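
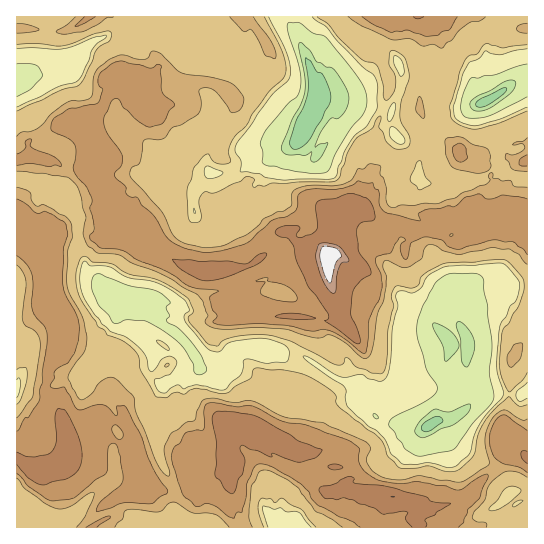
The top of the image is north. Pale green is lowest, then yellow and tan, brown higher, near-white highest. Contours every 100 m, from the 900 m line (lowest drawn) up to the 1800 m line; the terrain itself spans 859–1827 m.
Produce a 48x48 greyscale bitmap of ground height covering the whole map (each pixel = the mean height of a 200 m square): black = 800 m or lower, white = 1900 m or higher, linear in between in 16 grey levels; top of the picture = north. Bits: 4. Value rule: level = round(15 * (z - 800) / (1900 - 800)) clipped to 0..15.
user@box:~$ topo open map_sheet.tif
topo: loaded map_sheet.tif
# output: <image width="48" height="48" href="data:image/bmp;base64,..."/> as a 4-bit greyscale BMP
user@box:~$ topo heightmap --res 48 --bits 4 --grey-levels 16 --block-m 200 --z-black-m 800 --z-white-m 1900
<image width="48" height="48" href="data:image/bmp;base64,Qk32BAAAAAAAAHYAAAAoAAAAMAAAADAAAAABAAQAAAAAAIAEAAATCwAAEwsAABAAAAAAAAAAAAAAABEREQAiIiIAMzMzAERERABVVVUAZmZmAHd3dwCIiIgAmZmZAKqqqgC7u7sAzMzMAN3d3QDu7u4A////AHd3eJqYh3d3d3iZdlVWeJmqqqu6qpiHd3d4h4mpiIiIiJmpdVZnmaqqu7y7qph3d3eJmYmqqqmJqqqpdnd5qqu8zMy7qql2d4mqqpmaqqqZqqq5d3eKvMzMy7qqqqqHd5vLuqqZqqmaqqu6h4iaqruqmJmYiJqYeLzMy6qpqqiaqqzKmZqqq6qYd3d3Z3iZmcu8zKqqqpiaqqzLqru7qqqYdlVVVWeaq6qrzKqqqpiaqqzLu8zLuqqYdUMzRVeaqqqqzKqqqoeJqqzMzMuqqpmHZTMzM1eaqqqqy6qqqXeImbzMzLqpmId1UzMSM0aaqZqquqqqqHd3ibzLupiIh3ZVVDMiIjR5mHmqqZqqmHd3eamZmHd3d2VVVVQzMzNHd2iqqYmZmHZ3d3d3d3d3d2VVVVVUMzNGZWiqmHiZh3VVZlVnd3d3dlVVVVVUMzNGdmeamHeId2ZlVFVWd3d2ZmZnZVVDMzNHh3eaqXd3d1ZlRFVWZmZmZ3d3dVVDMzNHiHeaqYd3dlVVNWVVVVVmd3iYdVUzIyNHiHeaqpd3ZVVURndlVWd4iIqodVUzIyNHiIiaqodlVVREZ4iIiIiZmbypdVQzMzNGeImqqoZURENFeJqqqqu6q8updlQzMzNVd4mqqXVDMzNVeJqqqqqqrMuphlUzMzNVZ4mqqGQzMzNWeaqqqpmqvMuqhlVDMzNVV4mql1MzREVomqqqqZmrzcuql2ZTMzNVVomql1RFZneau7uqqqqszsy6l3dlQzRVV5qql1ZneJmrzMy7qqq83szKiIh3ZmVVaKqql3iImqqqqqqqu6q83ty6mamHiId3iaqqmImqqqqpiIiaqqrM3cyqqqmJmpmZmqqqqJqqqqqXd3eImru7zMyqqqqqqqqqqqqqmIqqqqmHd3d3iaqqvMy6qqqqqqqqqqqZh4qqqql3Z3d3eJmqvMzLqZmqqqqqqqmHd5qqqph3Z3d3d3iau8zKmIiImaqqqpiHeJqqqYd3Z3d3d3iaqqqql3d3eJmZmYiIiaqqmHd3dmZndmZnd4mZh3Z3d3iIiJmZmaqqmHd3dlZmVVRERXiZiHd3iJmIiaqqmaqqmHd3dndlVDMzNGeIh3d3ipmImpqZmaqqmYd3d3dlUzIiM1d3d3d3mpiIiJmZmqqpmYiHd3dlUzIRM0Z3dWd3iYd3iIiaqqqZmamId3d2VDMRIzRnZnd3d2Z3d3eJqqqZqqqZiIiHZUMREjNGZniHdURWZ2d4mZqpqqqqmIiYdVQxEiM1ZniHdTIjRUVneImqqqqpmImYdlVBESM1dnh3dTISNDRVZnmqqqqZmZmId2VBEiNFd3d3dkMyIzNFVWmqqqqZiIh3d3ZBEjNWd2d3d1VEM0RVVWeamZmHd3d3d4ZBMzVndmd3d2VVVFVVVVd4iIiHd3d3iYYyM0Z3dnd4h3ZmVXd3dmZ3d3d3d3d3iXUzNGd3eIiZh3d3d4iIiId3d3d3d3eImGQ0VneImZqqmHd3iIiHiZmId3d3d3eJh1VFZ4iaqqqqqYiIeA=="/>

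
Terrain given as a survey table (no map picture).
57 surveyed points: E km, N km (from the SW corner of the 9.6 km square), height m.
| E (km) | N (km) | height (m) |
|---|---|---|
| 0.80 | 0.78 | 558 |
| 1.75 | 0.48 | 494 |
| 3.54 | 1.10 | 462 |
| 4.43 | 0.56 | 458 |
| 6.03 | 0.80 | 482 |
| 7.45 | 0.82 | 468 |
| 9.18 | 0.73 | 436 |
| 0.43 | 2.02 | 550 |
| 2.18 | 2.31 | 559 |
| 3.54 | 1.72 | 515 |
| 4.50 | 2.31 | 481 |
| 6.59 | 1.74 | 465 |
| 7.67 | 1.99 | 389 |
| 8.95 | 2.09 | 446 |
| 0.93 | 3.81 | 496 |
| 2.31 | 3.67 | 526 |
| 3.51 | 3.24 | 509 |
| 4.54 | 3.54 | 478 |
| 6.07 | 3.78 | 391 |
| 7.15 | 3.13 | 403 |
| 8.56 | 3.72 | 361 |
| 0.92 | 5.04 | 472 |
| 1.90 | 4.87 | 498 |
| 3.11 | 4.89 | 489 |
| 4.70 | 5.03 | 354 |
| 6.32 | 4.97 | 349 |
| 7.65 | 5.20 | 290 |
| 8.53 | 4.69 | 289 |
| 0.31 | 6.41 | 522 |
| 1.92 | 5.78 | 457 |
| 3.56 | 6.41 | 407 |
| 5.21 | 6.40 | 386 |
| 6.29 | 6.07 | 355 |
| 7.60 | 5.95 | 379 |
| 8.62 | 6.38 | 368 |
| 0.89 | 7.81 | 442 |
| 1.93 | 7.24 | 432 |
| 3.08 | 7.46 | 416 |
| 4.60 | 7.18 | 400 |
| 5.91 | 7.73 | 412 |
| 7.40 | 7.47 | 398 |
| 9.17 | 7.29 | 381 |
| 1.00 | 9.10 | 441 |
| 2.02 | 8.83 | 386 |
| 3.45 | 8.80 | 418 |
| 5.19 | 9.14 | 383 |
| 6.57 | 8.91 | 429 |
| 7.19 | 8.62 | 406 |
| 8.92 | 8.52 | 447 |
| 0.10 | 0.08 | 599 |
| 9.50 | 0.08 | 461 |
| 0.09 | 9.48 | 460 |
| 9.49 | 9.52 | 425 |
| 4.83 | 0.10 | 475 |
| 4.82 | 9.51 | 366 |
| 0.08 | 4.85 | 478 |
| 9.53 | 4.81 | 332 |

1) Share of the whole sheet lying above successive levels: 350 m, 93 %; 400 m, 73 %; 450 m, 42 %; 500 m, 17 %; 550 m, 4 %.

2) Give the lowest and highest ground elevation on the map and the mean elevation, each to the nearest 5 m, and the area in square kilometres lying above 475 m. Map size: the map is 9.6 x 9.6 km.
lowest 275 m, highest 600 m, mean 440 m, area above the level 26.1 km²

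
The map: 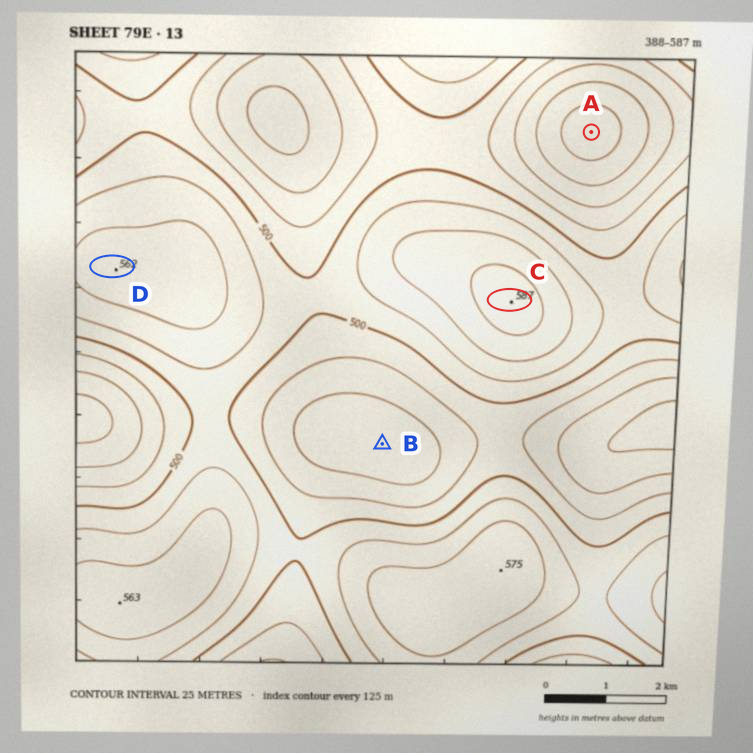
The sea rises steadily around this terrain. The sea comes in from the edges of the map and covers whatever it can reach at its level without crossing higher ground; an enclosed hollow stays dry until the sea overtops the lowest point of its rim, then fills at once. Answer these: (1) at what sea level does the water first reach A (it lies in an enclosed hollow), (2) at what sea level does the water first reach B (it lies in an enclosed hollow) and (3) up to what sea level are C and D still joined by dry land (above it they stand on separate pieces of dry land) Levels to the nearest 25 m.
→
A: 450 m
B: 475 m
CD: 500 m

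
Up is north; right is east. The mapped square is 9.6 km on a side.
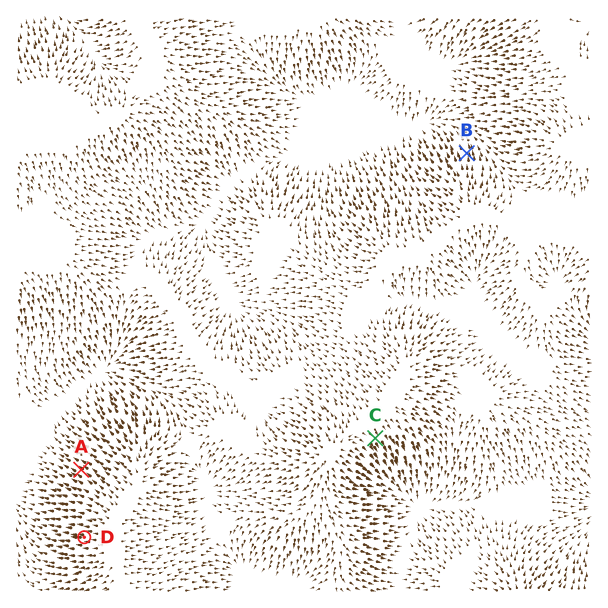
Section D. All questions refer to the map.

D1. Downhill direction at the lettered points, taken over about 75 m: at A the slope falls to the NW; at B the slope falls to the N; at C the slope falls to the SE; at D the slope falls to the W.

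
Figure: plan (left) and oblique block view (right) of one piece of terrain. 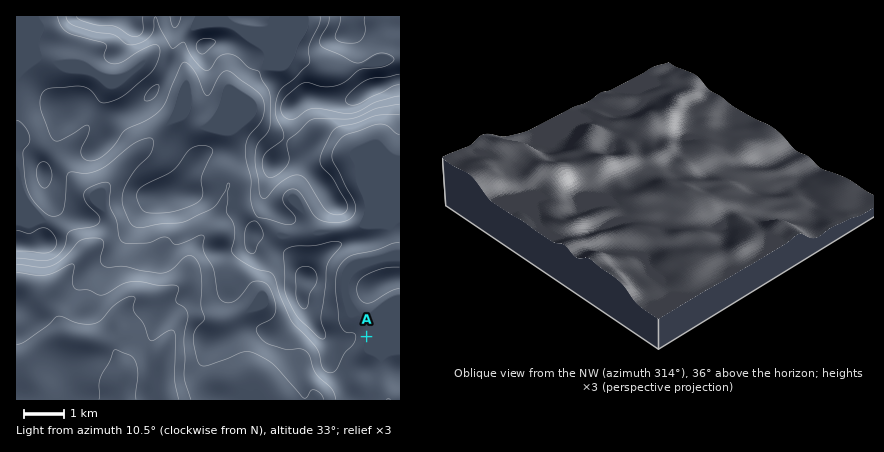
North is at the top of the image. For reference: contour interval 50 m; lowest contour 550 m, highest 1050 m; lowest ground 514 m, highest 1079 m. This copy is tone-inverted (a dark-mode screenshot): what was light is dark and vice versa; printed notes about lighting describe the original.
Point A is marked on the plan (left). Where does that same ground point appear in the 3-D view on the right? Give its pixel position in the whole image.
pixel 651 89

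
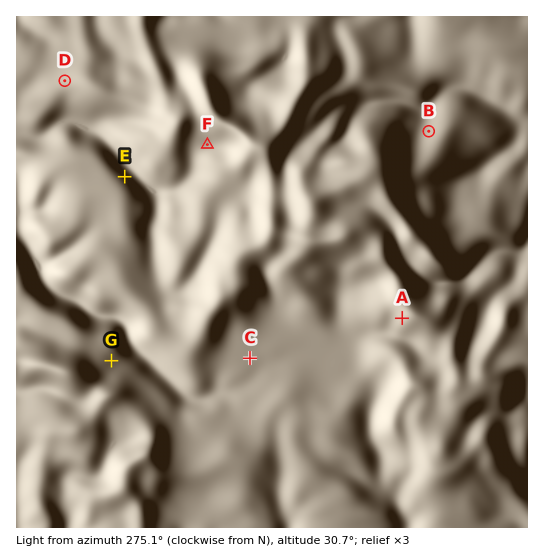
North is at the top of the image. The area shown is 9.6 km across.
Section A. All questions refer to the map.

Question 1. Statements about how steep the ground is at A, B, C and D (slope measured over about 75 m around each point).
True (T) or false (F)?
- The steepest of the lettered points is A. T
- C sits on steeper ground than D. F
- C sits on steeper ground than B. F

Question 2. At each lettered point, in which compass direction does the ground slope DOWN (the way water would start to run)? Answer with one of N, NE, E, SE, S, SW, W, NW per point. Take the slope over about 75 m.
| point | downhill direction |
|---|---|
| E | NE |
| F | SW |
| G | NE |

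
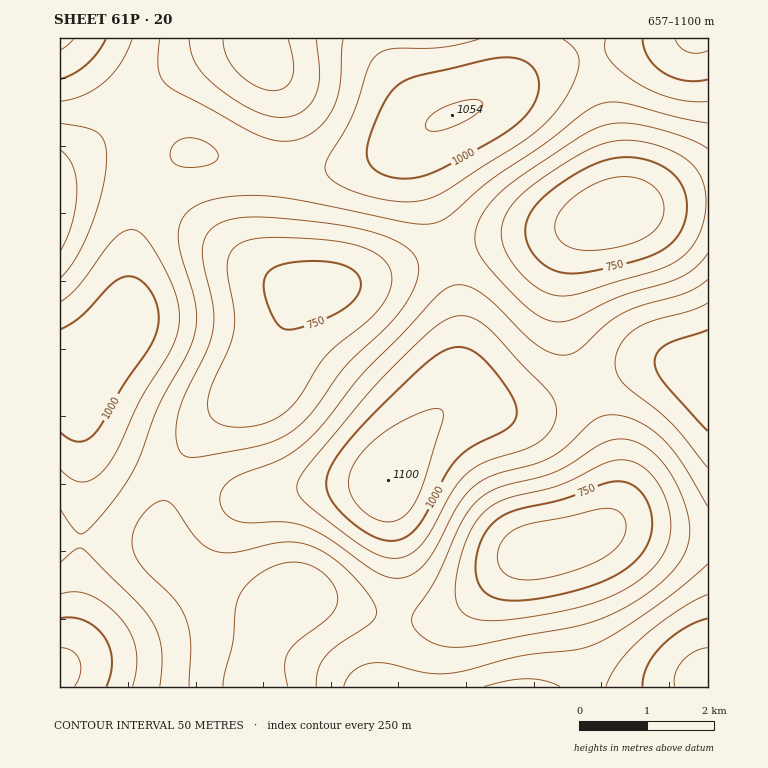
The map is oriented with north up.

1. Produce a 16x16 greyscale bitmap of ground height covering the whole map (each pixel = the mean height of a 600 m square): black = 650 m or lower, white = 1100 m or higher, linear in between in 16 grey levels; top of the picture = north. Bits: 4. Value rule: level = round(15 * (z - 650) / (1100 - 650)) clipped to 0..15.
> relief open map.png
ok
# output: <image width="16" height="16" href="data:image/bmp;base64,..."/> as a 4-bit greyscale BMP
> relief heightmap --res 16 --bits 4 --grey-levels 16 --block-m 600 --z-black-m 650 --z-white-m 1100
<image width="16" height="16" href="data:image/bmp;base64,Qk32AAAAAAAAAHYAAAAoAAAAEAAAABAAAAABAAQAAAAAAIAAAAATCwAAEwsAABAAAAAAAAAAAAAAABEREQAiIiIAMzMzAERERABVVVUAZmZmAHd3dwCIiIgAmZmZAKqqqgC7u7sAzMzMAN3d3QDu7u4A////ANuGVXiIiZrNyoZUV3ZWZ5yodlRXhjI0aYdndnq3MRFHmHiZvepkMje5d4m+7Kh1acuGVozdy5ib3JZEac3Lmbzdt0RGm7mJvLy4QzR5lmeJm6dENGd0M0Z6mGZ4iGQRFHmpmau7ljIkiaqYm93KdVepmGZ6zdypmsqGVXq7u6q9"/>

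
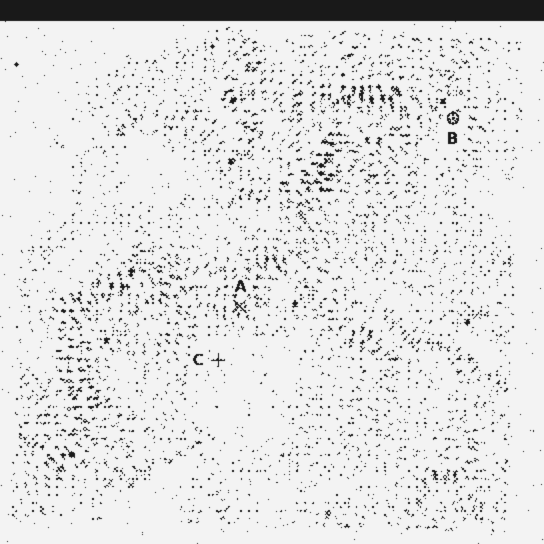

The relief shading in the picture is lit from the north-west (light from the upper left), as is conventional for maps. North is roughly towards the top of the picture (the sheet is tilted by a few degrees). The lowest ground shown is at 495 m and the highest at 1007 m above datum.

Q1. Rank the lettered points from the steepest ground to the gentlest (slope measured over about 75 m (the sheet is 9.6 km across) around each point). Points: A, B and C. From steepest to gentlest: A B C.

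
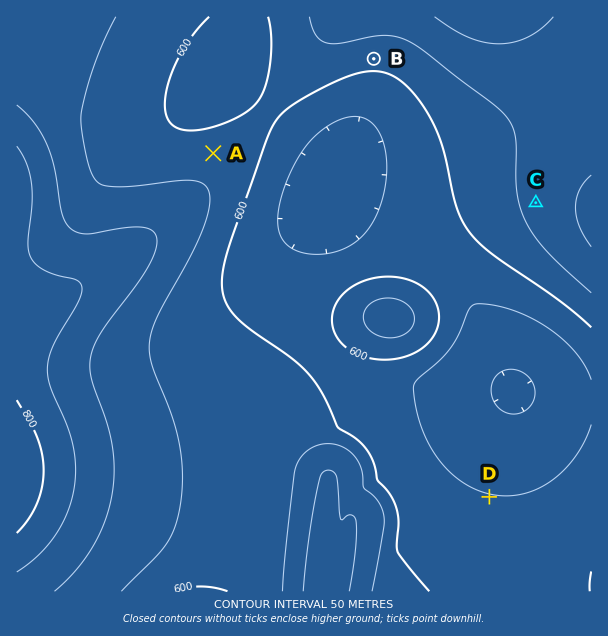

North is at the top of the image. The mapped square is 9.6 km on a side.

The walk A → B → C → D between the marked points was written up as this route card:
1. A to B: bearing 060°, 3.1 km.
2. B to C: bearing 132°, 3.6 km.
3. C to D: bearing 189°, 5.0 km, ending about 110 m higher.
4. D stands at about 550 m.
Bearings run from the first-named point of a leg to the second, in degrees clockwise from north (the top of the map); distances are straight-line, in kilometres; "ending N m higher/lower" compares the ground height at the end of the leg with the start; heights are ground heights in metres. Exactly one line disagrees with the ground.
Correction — Line 3: it should read "ending about 110 m lower".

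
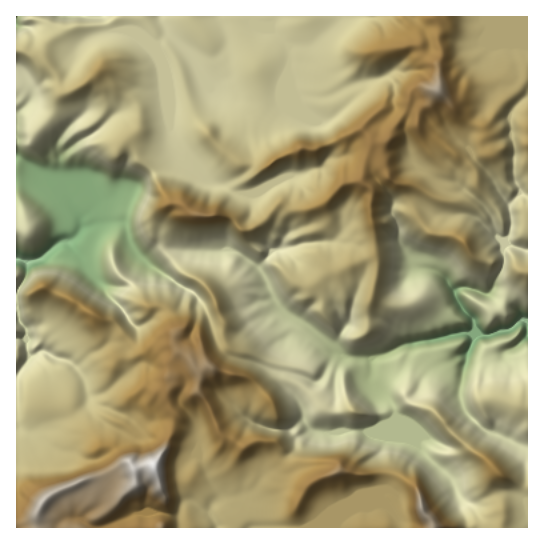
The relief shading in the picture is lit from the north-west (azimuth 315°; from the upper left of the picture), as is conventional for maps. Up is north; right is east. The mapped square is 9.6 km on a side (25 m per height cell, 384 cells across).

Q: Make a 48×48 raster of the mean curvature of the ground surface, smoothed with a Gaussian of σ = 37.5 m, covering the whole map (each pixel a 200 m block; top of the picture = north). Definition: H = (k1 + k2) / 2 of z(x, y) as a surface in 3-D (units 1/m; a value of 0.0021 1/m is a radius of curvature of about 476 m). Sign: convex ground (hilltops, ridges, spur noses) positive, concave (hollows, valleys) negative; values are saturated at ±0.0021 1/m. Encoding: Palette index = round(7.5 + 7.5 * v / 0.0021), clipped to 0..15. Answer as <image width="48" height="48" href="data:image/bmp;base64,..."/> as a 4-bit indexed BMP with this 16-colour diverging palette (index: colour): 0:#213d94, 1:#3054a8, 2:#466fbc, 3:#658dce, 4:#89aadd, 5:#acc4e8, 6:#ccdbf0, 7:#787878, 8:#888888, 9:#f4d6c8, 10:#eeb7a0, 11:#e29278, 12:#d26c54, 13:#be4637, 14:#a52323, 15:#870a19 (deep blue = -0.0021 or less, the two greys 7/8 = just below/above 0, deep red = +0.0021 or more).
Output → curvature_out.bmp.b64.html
<image width="48" height="48" href="data:image/bmp;base64,Qk32BAAAAAAAAHYAAAAoAAAAMAAAADAAAAABAAQAAAAAAIAEAAATCwAAEwsAABAAAAAAAAAAlD0hAKhUMAC8b0YAzo1lAN2qiQDoxKwA8NvMAHh4eACIiIgAyNb0AKC37gB4kuIAVGzSADdGvgAjI6UAGQqHAHmGZldEeo+VmWiId3Zmd3iIl0Wuy4l6d1umdni4MyJVhmh4h3m2d3d3d0v6Qnabhkj3Z4d8ZkvjWGd3d2fmZmd3dy7WUjZ6dniu2Gd3zE90iHd3eHarVmVWdk+FU5p0R3l3nvp2al9Gp3h3d3Z92peoeL9lRHm9x1VEImnIqr4ll3iHd3hlav2szItSRlfehHd3dlMa+N80doaWVofMzeiUioQ3qH74VXd3doyFVD3UdomOiLhlVItoRUR3KPuFVHd4iHiHVTbWVYy37eVUQiczVndBv5UjSGd3eJhnlnanVMl1EEJjRSMkd3U6+GBXiXiHd4eXVnWqROZjivo3up/8hjSftAqXmGmIiVZol4ejaMRZiuc4qI+DdM7rUm6ZqWmHiVZouYmUzTVnf4Nbppg1V+V5cq2qiWmHiVmVWYimaVVnyEemZ7VXd7d4c4qIaTqYl1eoRmimicz/k1dqd6Z3d3dnhWl3Z1SnVXiadUiWqcUyOKqZlmd2mnh3iDp2eMQ0mHaIepeKi1SKp2Z4ZTVEM5q7qA2VSzSph3lnlrinXyl5h2Z3ZG/ZiCABf1mv4mWodnl6oGrdXBuGZ4iFK0bclompQDEgDAt3Zp3eCUWalz2GZ3YzvUKoZnd4ryb8kAtmaf5xKtmVgspGh1Nm6ILKiqqHoj3Mdk5o76cF7aqmcPdnZjfKhqSdeJupkPo5ig/8ulECaoiADsWJg1yph5dOc0m6IgImeljthjNfxlIM/HeJcZyIiIhMlUaGG6livGFVRVWfVRG8ZniXF/pniJp6tlZlVrvw/AMHh3XKUzu1VVZhlWaKp4h7tkVDRvrB5ZyRZ4aZQ5llVVM6o0Q0VWZbkyVoe+eDM62Xdod5KOd2ZlKPloSrh2dscnn+3aglTpymiHd3K8R4mYfY2nZleVZ+snuWaIReC6p2d4iISdt9//23XImriEZ9QspVVEldHLZXd4d3U43uqHhVVtiZykRtYIZqu6W2K4V3eHd3cF+bVEVVZXh2fLSONoi4dluDsnd3d3ZlMH5kRWZqg0VXdtrljrpmZow6R4ZWZUNWWbZWd3eWzkIyRrW1uEVnhodbK0SIiFjPbod3dnmpbPimcmSnt0V4aoe6C26FZruriXd3dpqGZnv/9nWJlkanuEmdOz2VeDmpmXd3erd2dmWmevh6vCmJZWmHG1u5SNVYiodni5Z3d3ZDM5zVaz+GR2qaK1mahVpmenZ3l2d3h3d3dTesV2tIaoamOmZpd0aWaXZ3l3d3iHd3iGRa06emunV6OIVayVaIiHd4lnd3iHd3d4dVs8aMt4dopYVqi9iJd3d5d3d4iHd4iHZlg6zNlZeHeWWKZJyYl3d6d3d4iHd4h3llJDU8V2d4iCm5ZWy4iHd5Z4d4iId3d2eKg1iOdmd4iLuXdliql2eXZ4d4iIeHd3rLy3hplHd3d6iYdmZmZnh2eZd4eHd3d3iZmatrZXd3d1aJqodmd4hniYeId3iId2Z6eHhah3d3d1/seWabiJaIh3eHiHiIh3ZVV5WKlnd3dw=="/>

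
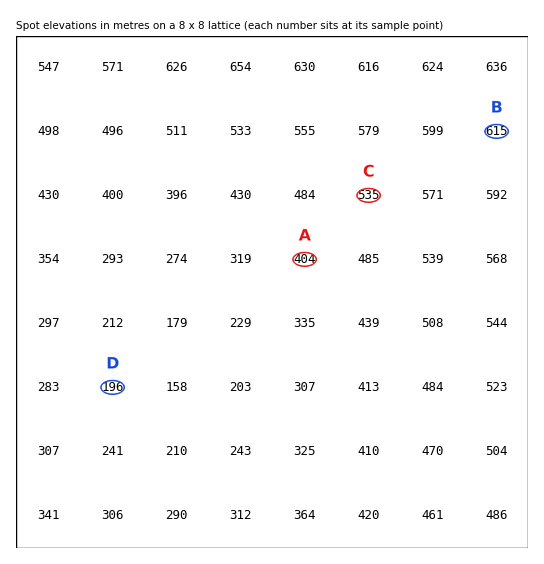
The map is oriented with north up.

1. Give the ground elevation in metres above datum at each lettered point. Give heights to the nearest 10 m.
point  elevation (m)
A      400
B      610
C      540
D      200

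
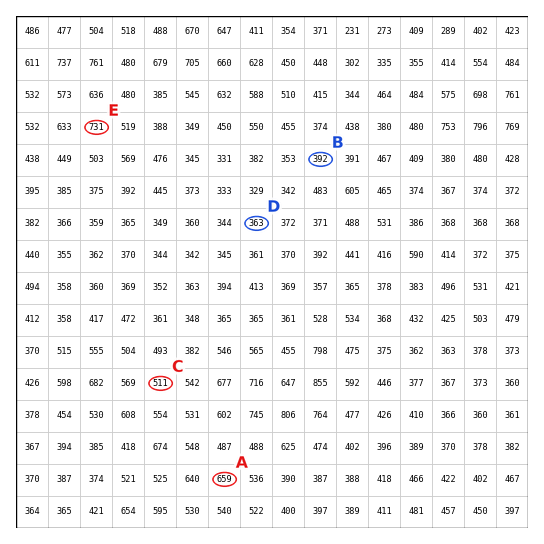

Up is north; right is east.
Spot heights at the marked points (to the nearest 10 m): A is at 660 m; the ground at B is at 390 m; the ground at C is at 510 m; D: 360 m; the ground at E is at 730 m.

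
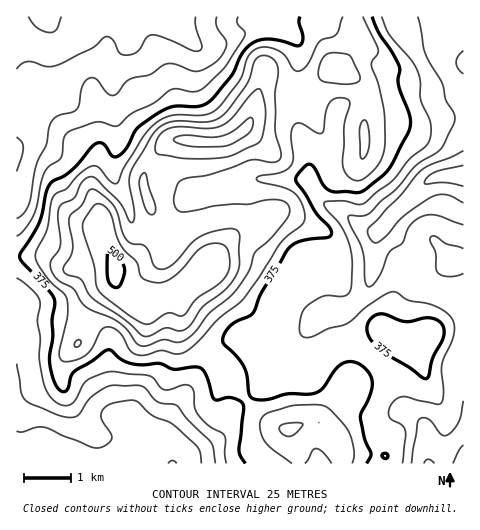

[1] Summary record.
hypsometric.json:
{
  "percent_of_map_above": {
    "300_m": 92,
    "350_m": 65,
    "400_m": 31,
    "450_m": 9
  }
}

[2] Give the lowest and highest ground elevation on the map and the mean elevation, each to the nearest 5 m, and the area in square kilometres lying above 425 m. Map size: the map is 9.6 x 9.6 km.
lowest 260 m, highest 510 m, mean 375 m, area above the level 16.3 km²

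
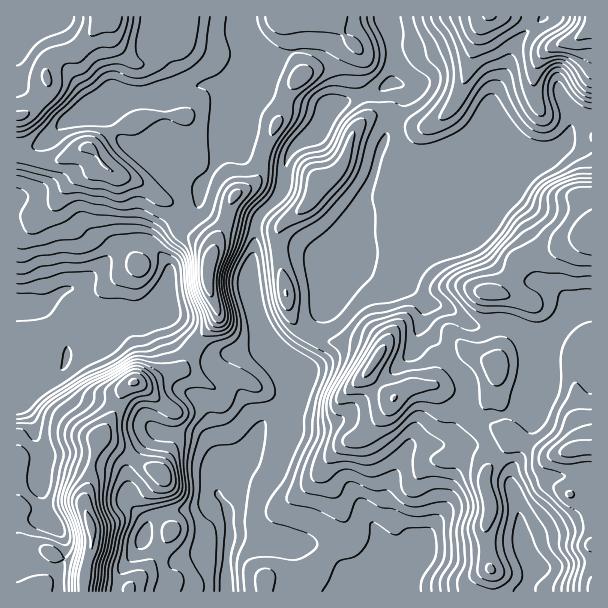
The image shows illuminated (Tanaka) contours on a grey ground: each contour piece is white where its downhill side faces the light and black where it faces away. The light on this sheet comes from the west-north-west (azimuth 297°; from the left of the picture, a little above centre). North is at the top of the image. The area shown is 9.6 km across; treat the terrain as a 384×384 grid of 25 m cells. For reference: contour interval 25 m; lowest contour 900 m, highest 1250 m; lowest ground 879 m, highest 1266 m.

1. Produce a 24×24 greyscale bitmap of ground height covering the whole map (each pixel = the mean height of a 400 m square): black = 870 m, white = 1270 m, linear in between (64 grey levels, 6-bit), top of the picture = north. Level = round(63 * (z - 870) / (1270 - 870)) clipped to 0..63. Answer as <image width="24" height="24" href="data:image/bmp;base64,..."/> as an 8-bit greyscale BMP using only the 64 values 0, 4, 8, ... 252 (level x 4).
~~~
<image width="24" height="24" href="data:image/bmp;base64,Qk12BgAAAAAAADYEAAAoAAAAGAAAABgAAAABAAgAAAAAAEACAAATCwAAEwsAAAABAAAAAAAAAAAAAAEBAQACAgIAAwMDAAQEBAAFBQUABgYGAAcHBwAICAgACQkJAAoKCgALCwsADAwMAA0NDQAODg4ADw8PABAQEAAREREAEhISABMTEwAUFBQAFRUVABYWFgAXFxcAGBgYABkZGQAaGhoAGxsbABwcHAAdHR0AHh4eAB8fHwAgICAAISEhACIiIgAjIyMAJCQkACUlJQAmJiYAJycnACgoKAApKSkAKioqACsrKwAsLCwALS0tAC4uLgAvLy8AMDAwADExMQAyMjIAMzMzADQ0NAA1NTUANjY2ADc3NwA4ODgAOTk5ADo6OgA7OzsAPDw8AD09PQA+Pj4APz8/AEBAQABBQUEAQkJCAENDQwBEREQARUVFAEZGRgBHR0cASEhIAElJSQBKSkoAS0tLAExMTABNTU0ATk5OAE9PTwBQUFAAUVFRAFJSUgBTU1MAVFRUAFVVVQBWVlYAV1dXAFhYWABZWVkAWlpaAFtbWwBcXFwAXV1dAF5eXgBfX18AYGBgAGFhYQBiYmIAY2NjAGRkZABlZWUAZmZmAGdnZwBoaGgAaWlpAGpqagBra2sAbGxsAG1tbQBubm4Ab29vAHBwcABxcXEAcnJyAHNzcwB0dHQAdXV1AHZ2dgB3d3cAeHh4AHl5eQB6enoAe3t7AHx8fAB9fX0Afn5+AH9/fwCAgIAAgYGBAIKCggCDg4MAhISEAIWFhQCGhoYAh4eHAIiIiACJiYkAioqKAIuLiwCMjIwAjY2NAI6OjgCPj48AkJCQAJGRkQCSkpIAk5OTAJSUlACVlZUAlpaWAJeXlwCYmJgAmZmZAJqamgCbm5sAnJycAJ2dnQCenp4An5+fAKCgoAChoaEAoqKiAKOjowCkpKQApaWlAKampgCnp6cAqKioAKmpqQCqqqoAq6urAKysrACtra0Arq6uAK+vrwCwsLAAsbGxALKysgCzs7MAtLS0ALW1tQC2trYAt7e3ALi4uAC5ubkAurq6ALu7uwC8vLwAvb29AL6+vgC/v78AwMDAAMHBwQDCwsIAw8PDAMTExADFxcUAxsbGAMfHxwDIyMgAycnJAMrKygDLy8sAzMzMAM3NzQDOzs4Az8/PANDQ0ADR0dEA0tLSANPT0wDU1NQA1dXVANbW1gDX19cA2NjYANnZ2QDa2toA29vbANzc3ADd3d0A3t7eAN/f3wDg4OAA4eHhAOLi4gDj4+MA5OTkAOXl5QDm5uYA5+fnAOjo6ADp6ekA6urqAOvr6wDs7OwA7e3tAO7u7gDv7+8A8PDwAPHx8QDy8vIA8/PzAPT09AD19fUA9vb2APf39wD4+PgA+fn5APr6+gD7+/sA/Pz8AP39/QD+/v4A////AJSQwKRsXEQ4GDBEODQsKCQoSHCMgHCAvIiQsLhcTEQwHCg0MDQ0MCgoOGiUgGyEuHx0qMhsRFQ0HCAsMDQ8ODAwOGiYfHSQvHBwxLRsXFAsFCA0QERIPERQTGSchISoxGRosKx0hIAwGCAoRFxYVFhoaHighKDAyGBglKyMiHQwHCAkNGB0eHBwgIiYmLDQ1FRkmLSQaGA8KCQkLFCEmIx4hIyYqKjA2CxYfJiQcHRQQDAoLEyEmLCYmJigoJisxBwkUICklGhUTEQ4KDyMrLS0rKCkqJScsCAYGDBgbGBYRDwsKDhorKyYnKCwsJicrBwYGBwkMEBYVDgoQFhkjLCMkJygoJiYqBAUGBwgHCBUjDw4ZFRUbIB8fIycoKicnBQUGCQsJCB4jDBIcFBQVFxgeKDAvLSkoDgsKCxAQCiMlDRQZFBQUFRcaISctLS4vFRQTEQ8PFiQpFhcYFBQUFRYWFhomLTE1GRoXFxcYHh8lHBcdGRUUFRYVFRUbJS00GR0fISIhIB0iJBcZIRoUFRYVFRUWHSsyICMnKiggHR0dHxsVICAXFRYVFRUVFh0jJSUqKSEdHR0cGx0SEx0aFRcXFRUVFxcaLyQgICEhHx8bGx8ZDxUbFhoeGxYXHh0aMi8jHh4fHh4bGhwdExAUFBQbIRkcJR0fMDMsJSQkIB4cGhogHRgYEhMYIyAgKCIsLDExLywnJiMdGxsdHR4fFRYbJSklLDM2KisvNTAmJyUeGx8hISAcExcgKjEtKS86A=="/>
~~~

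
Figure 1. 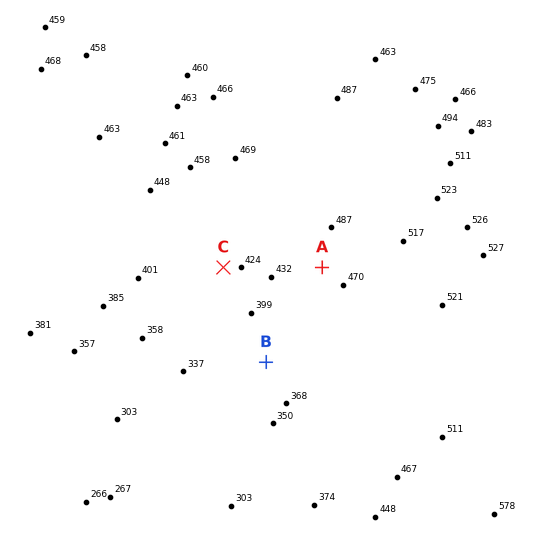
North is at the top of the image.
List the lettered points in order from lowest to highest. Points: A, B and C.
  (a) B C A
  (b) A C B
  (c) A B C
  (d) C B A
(a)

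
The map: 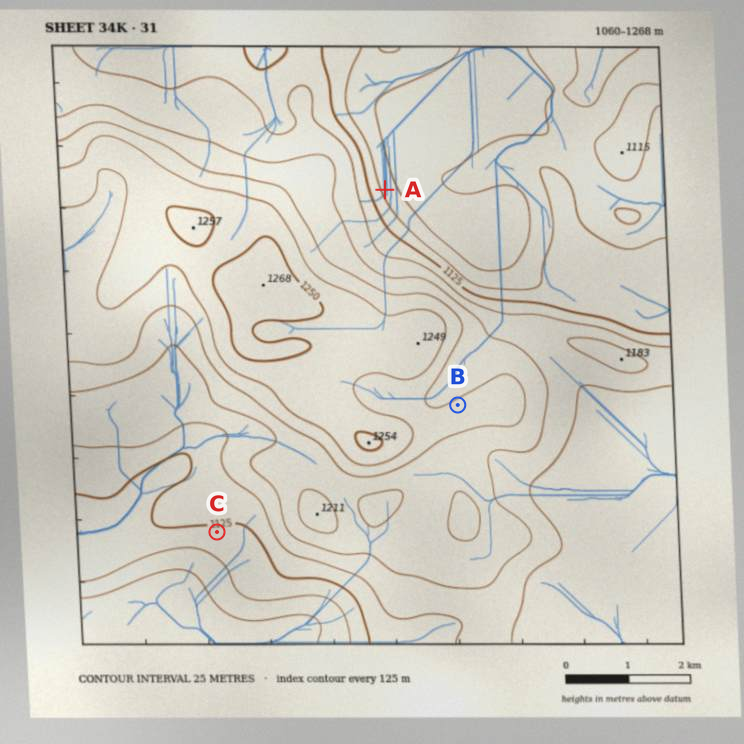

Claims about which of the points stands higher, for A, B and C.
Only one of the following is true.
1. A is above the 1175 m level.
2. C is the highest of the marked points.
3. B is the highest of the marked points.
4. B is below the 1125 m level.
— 3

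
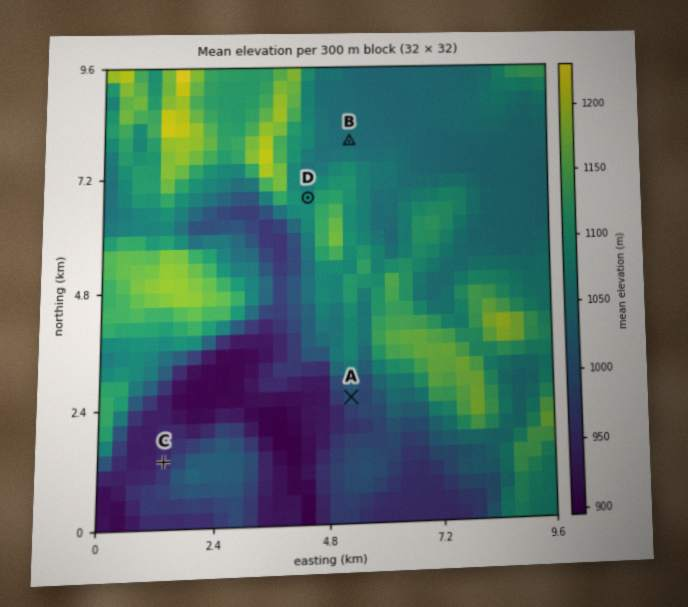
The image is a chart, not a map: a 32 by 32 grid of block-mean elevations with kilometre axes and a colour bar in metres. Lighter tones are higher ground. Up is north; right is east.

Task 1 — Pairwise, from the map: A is above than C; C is below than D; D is above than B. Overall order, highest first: D B A C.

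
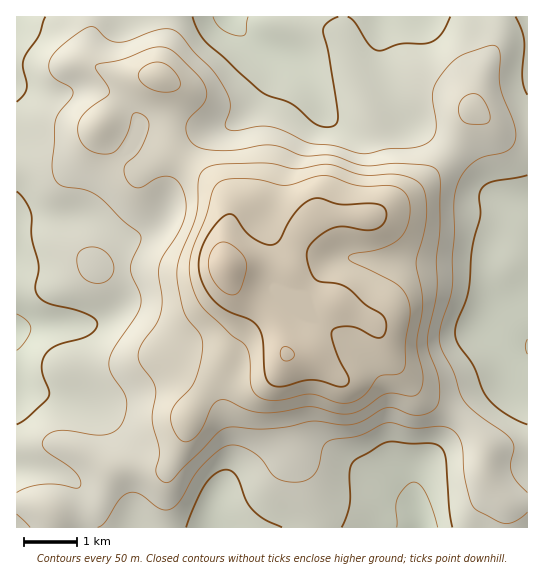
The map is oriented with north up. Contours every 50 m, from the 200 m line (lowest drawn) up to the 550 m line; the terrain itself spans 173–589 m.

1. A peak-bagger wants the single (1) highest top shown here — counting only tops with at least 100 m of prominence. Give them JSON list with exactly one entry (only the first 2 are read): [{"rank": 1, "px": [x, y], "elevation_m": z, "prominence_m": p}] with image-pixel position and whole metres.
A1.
[{"rank": 1, "px": [226, 266], "elevation_m": 589, "prominence_m": 416}]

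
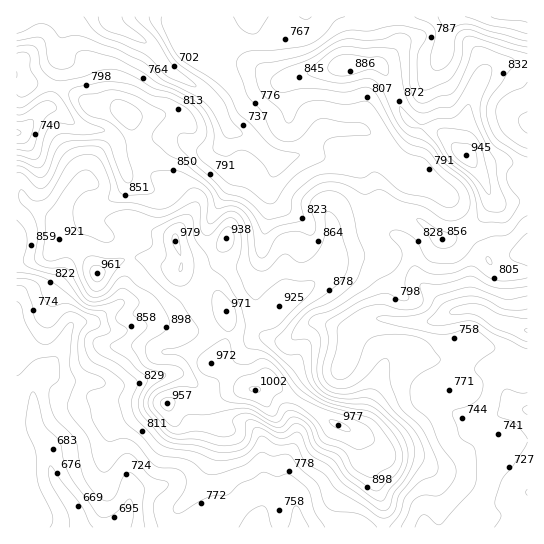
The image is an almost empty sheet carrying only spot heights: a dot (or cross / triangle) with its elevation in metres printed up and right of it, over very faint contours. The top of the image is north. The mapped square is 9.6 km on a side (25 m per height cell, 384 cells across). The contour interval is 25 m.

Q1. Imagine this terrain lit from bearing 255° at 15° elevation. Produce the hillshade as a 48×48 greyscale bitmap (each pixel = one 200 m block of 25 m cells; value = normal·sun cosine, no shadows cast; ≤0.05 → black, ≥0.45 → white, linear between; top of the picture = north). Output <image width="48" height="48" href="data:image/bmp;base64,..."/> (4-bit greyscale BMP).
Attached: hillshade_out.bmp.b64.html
<image width="48" height="48" href="data:image/bmp;base64,Qk32BAAAAAAAAHYAAAAoAAAAMAAAADAAAAABAAQAAAAAAIAEAAATCwAAEwsAABAAAAAAAAAAAAAAABEREQAiIiIAMzMzAERERABVVVUAZmZmAHd3dwCIiIgAmZmZAKqqqgC7u7sAzMzMAN3d3QDu7u4A////AIh2VqqZq8uYeJh3iYeLupirlUaId4d3d4h1WLuHnMuYeIh3iYebupm8hDaId3d3d4dlasuGi7qYiIh3iYibuqvcYjaId3dmd4dVnMqGerqqmIh3iIiry73aUzaIdmZmZnZXvLqGirqqqYh3iImszO7JZCR3ZmZnd3VZy7qGi7qaqpiHeJrMzf2odCNmVWZnd3VZu7qHm8qqq6mGeJrMzeyYdBJEVmZ3d2Vqu7uYnMy6u7l1WarO7MqHUhIjVnd3d1WLu8uZrN7amqljW7m//KhlMREkZ3d3dleru7qZvP/IiYdVnqa/64VDEBI1Znd3Zmi7u6qazv+niId57XfNpjMyACRWZ3d2Zmi7qqmaz/yHiImryWimISRDIkVniHdmZ2i6qqmazuuHeKu7lmUwAUZlRFaIiHZmiWiZqpmrvMqYmqu5hkEAAmiXVWeIh2ZnmWeKu6q7zLqrzJiIhhAgBHmpdmeHd2Z4mXeKzMu7zcqry4ZnhBJCFHmphneHd3d4iImJvdy7vLmJmYZWYyVjI2iph3d3d3d3ZqqXnduaqqmImZdVVFZ1M1iZh3ZWeHZUQ7uni7qrqqmZmalkZ2RVRFeIdmVWeGQ0VsynaszcqaqqqrlUeGRFZmZ3eHdmd2RomsyojNuqqqqqmrg0eYVFdmZ4mpdUZ3m7qcy5vvpnq7upmqU1iZdmZmZ4moVGeJvKmLu7z/pWq7u5eIVGeId3ZmZnh2V4iJu6mKvLz/lFmry4VnVWeId4d2VndleZiJu5iLy6rchWiqunRWZVaJd4h2Vndmiph5uXZ7zJmpd4iZq3RXdTSJh4mGVndmm5h3h2ZrzKh3d4iay1NYhBSKh4mGVWdnq5hmd3ZrzadneJmauUJZkxN5h4qWVWeJuodneIZrzKdniZmHmVI4lAJoiKuVVnial2aJmYZaupdniIdVeIU2dBJYm8t1V4iIZVabynVZiZh3d2ZWeZcyRCRpvMl1V4dlVWit6lVWaLmHdEaIiZcwJVZ5q6l1V3ZFZ4nP5zRkSLuYYyapiIURRnZ5qphlZ3VWiavvtTVyScyXUjiph1IkaIZomZh3eHZomt/9c0Zza9uXQlqXdkJGeHVomZmIiHeJrP/oM0VWncqGQ3qHZUVVeHeamZqYh3i7vf+lEjM7zbhmZquGZmdTV5rLl4mIiIrdzdp0EDRbzJd5q8p2Z3YyWby6h3iIiK39qpd0EUVYmpnMu7hVZ2QSi7q6h3iZib7pZ3eFElZmaK3rmpZVZUEVvKq6h3iZic7FR4iWM2eHZ6y4iGVEUxFay6u6iImZic2DR4moVGeIdniIh2VDIje9ury6iJqpibtiNom6dVZ3ZFeIh2VCJq3bmaupmZqpiKhSNYrLhlZmQ1iZh1RDbOyoiamIiZqpd3ZDNXrMl2ZlQ1iYZURFv9mIiId3eJqoZmZUNWnLhVVWZWiGVERr/qd3d3eId4qoZnd1RFnJVDRIhmd1RGi97Id3d2iYd4modnh2VEiWM0VYh2dlRpvNyneIdmiYd4mYd4dlVUVkNFZg=="/>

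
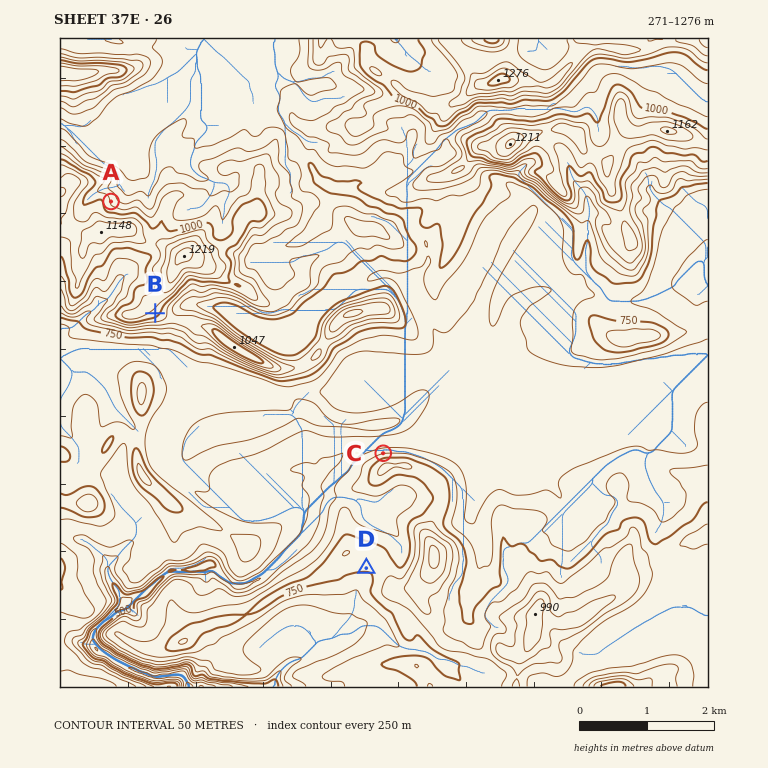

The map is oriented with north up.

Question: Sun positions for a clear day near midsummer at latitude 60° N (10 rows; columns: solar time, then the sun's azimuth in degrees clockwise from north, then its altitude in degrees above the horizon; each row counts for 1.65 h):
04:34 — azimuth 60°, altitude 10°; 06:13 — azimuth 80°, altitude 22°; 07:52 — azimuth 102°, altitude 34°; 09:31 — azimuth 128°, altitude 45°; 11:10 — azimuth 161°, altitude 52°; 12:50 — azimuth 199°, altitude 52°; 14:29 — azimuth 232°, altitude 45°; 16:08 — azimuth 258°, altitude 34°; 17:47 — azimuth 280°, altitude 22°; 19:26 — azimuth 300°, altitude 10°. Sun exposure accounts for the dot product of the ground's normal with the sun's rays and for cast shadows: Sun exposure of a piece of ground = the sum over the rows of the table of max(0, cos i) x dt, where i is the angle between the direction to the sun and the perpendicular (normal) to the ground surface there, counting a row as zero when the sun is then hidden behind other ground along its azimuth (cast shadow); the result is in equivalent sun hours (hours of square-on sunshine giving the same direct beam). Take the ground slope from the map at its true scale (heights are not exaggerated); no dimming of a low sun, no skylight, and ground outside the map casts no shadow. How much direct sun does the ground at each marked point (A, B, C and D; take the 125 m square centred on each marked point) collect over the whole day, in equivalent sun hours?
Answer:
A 7.7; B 8.7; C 6.2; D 8.8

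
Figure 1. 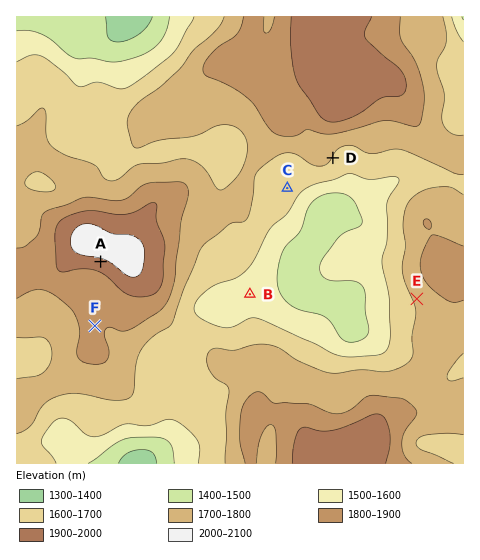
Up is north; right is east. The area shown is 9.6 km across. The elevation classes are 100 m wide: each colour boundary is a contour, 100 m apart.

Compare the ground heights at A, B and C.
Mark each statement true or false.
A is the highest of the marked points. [true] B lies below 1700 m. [true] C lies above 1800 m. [false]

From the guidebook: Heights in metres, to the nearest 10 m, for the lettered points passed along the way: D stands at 1700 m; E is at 1710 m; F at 1810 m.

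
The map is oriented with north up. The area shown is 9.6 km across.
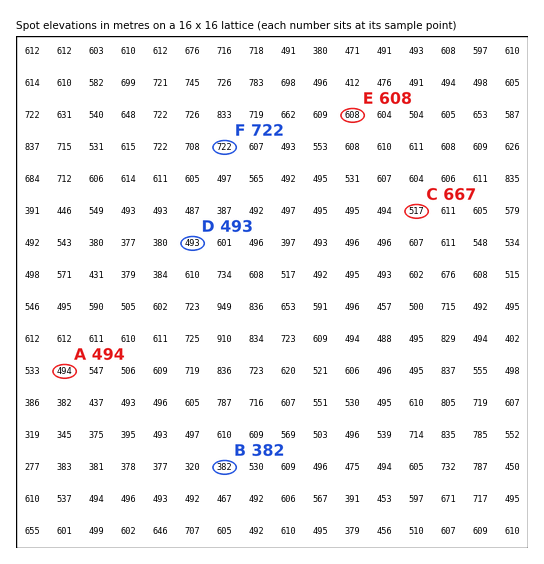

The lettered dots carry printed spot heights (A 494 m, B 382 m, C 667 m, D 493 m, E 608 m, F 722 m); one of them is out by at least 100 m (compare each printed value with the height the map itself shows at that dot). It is C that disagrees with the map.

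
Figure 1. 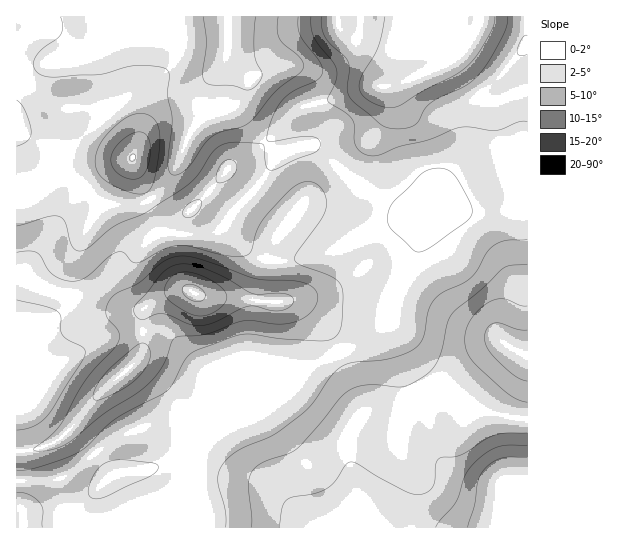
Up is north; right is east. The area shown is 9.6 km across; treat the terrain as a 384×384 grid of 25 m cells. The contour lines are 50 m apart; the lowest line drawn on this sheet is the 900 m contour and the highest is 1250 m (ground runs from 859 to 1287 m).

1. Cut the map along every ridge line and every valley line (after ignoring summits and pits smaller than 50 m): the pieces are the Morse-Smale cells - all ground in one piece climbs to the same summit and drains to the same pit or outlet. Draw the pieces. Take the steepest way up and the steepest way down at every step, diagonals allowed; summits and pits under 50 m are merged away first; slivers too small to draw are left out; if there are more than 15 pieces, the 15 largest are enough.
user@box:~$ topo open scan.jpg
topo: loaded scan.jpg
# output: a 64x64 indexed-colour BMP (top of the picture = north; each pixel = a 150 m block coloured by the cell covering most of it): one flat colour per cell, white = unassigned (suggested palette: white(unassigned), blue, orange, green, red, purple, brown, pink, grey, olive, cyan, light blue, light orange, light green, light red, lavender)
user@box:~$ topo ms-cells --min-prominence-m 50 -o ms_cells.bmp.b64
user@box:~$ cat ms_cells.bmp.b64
<image width="64" height="64" href="data:image/bmp;base64,Qk12CAAAAAAAAHYAAAAoAAAAQAAAAEAAAAABAAQAAAAAAAAIAAATCwAAEwsAABAAAAAAAAAA////ALR3HwAOf/8ALKAsACgn1gC9Z5QAS1aMAMJ34wB/f38AIr28AM++FwDox64AeLv/AIrfmACWmP8A1bDFACIiIiIiIiIiIiIiIiIiIiIiIiIiIiIiIiIiIiIiIiIiIiIiIiIiIiIiIiIiIiIiIiIiIiIiIiIiIiIiIiIiIiIiIiIiIiIiIiIiIiIiIiIiIiIiIiIiIiIiIiIiIiIiIiIiIiIiIiIiIiIiIiIiIiIiIiIiIiIiIiIiIiIiIiIiIiIiIiIiIiIiIiIiIiIiIiIiIiIiIiIiIiIiIiIiIiIiIiIiIiIiIiIiIiIiIiIiIiIiIiIiIiIiIiIiIiIiIhERESIiIiIiIiIiIiIiIiIiIiIiIiIiIiIiIiIiIiIiERERESIiIiIiIiIiIiIiIiIiIiIiIiIiIiIiIiIiIiIREREREiIiIiIiIiIiIiIiIiIiIiIiIiIiIiIiIiIiIhERERERIiIiIiIiIiIiIiIiIiIiIiIiIiIiIiIiIiIiERERERESIiIiIiIiIiIiIiIiIiIiIiIiIiIiIiIiIiIRERERERESIiIiIiIiIiIiIiIiIiIiIiIiIiIiIiIiIhERERERERERIiIiIiIiIiIiIiIiIiIiIiIiIiIiIiIiERERERERERERERERIiIiIiIiIiIiIiIiIiIiIiIiIiIRERERERERERERERERIiIiIiIiIiIiIiIiIiIiIiRERBERERERERERERERERESIiIiIiIiIiIiIiIiIiJEREREERERERERERERERERERIiIiIiIiIiIiIiIiIiJEREREQREREREREREREREREREiIiIiIiIiIiIiIiIiRERERERBERERERERERERERERERIiIiIiIiIiIiIiIiREREREREERERERERERERERERERERERESIiIiIiIiIiREREREREQRERERERERERERERERERERERERIiIiIiIiRERERERERBERERERERERERERERERERERERERIiIiIiJEREREREREERERERERERERERERERERERERERERIiIiJEREREREREQRERERERERERERERERERERERERERESIiIkRERERERERBERERERERERERERERERERERERERERESIkREREREREREEREREREREREREREREREREREREREREREkREREREREREQRERERERERERERERERERERERERERERESRERERERERERBERERERERERERERERERERERERERERERFEREREREREREEREREREREREREREREREREREREREREREUREREREREREQRERERERERERERERERERERERERERERERFERERERERERBEREREREREREREREREREREREREREREREUREREREREREERERERERERERERERERERERERERERERERFEREREREREQREREREREREREREREREREREREREREREREURERERERERBERERERERERERERERERERERERERERERERFEREREREREEREREREREREREREREREREREREREREREREUREREREREQRERERERERERERERERERERERERERERERERRERERERERBERERERERERERERERERERERERERERERERFEREREREREERERERERERERd3d3dxEREREREREREREREUREREREREQRERERERERERd3d3d3ERERERERERERERERRERERERERBERERERERERd3d3d3dxERERERERERERERFERERDNEREERERERERFVV3d3d3d3cRERERERERERETMzMzMzMzMzNmEREREVVVVVd3d3d3d3EREREREREREzMzMzMzMzMzM2ZhERFVVVVVVXd3d3d3dxEREREREREzMzMzMzMzMzMzZmYRFVVVVVVVV3d3d3d3cRERERERMzMzMzMzMzMzMzNmZmFVVVVVVVVVd3d3d3dxERERERMzMzMzMzMzMzMzM2ZmYVVVVVVVVVV3d3d3d3cRERERMzMzMzMzMzMzMzMzZmZlVVVVVVVVVVd3d3d3d3ERERMzMzMzMzMzMzMzMzNmZmZVVVVVVVVVV3d3d3d3MzERMzMzMzMzMzMzMzMzM2ZmZmZVVVVVVVVXd3d3d3MzMzMzMzMzMzMzMzMzMzMzZmZmZmVVVVVVVVV3d3d3MzMzMzMzMzMzMzMzMzMzMzNmZmZmZlVVVVVVVVd3d3MzMzMzMzMzMzMzMzMzMzMzM2ZmZmZmZVVVVVVVV3d3MzMzMzMzMzMzMzMzMzMzMzMzZmZmZmZlVVVVVVVVd3czMzMzMzMzMzMzMzMzMzMzMzNmZmZmZmVVVVVVVVV3dzMzMzMzMzMzMzMzMzMzMzMzM2ZmZmZmZVVVVVVVVXd3MzMzMzMzMzMzMzMzMzMzMzMzZmZmZmZlVVVVVVVVd3dzMzMzMzMzMzMzMzMzMzMzMzNmZmZmZmVVVVVVVVVXdzMzMzMzMzMzMzMzMzMzMzMzM2ZmZmZmZVVVVVVVVVd3MzMzMzMzMzMzMzMzMzMzMzMzZmZmZmZlVVVVVVVVVXMzMzMzMzMzMzMzMzMzMzMzMzNmZmZmZmVVVVVVVVVVMzMzMzMzMzMzMzMzMzMzMzMzM2ZmZmZmZVVVVVVVVVUzMzMzMzMzMzMzMzMzMzMzMzMzZmZmZmZmVVVVVVVVVTMzMzMzMzMzMzMzMzMzMzMzMzNmZmZmZmZVVVVVVVVVMzMzMzMzMzMzMzMzMzMzMzMzM2ZmZmZmZmVVVVVVVVUzMzMzMzMzMzMzMzMzMzMzMzMz"/>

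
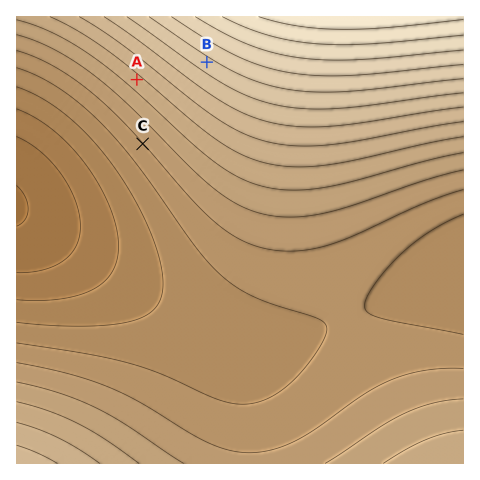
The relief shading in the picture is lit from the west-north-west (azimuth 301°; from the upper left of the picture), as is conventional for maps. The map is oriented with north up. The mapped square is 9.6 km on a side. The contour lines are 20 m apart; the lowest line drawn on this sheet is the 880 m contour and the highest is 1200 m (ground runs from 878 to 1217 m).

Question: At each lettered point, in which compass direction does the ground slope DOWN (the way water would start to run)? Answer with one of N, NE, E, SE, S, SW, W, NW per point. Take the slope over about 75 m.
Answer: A SW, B SW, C SW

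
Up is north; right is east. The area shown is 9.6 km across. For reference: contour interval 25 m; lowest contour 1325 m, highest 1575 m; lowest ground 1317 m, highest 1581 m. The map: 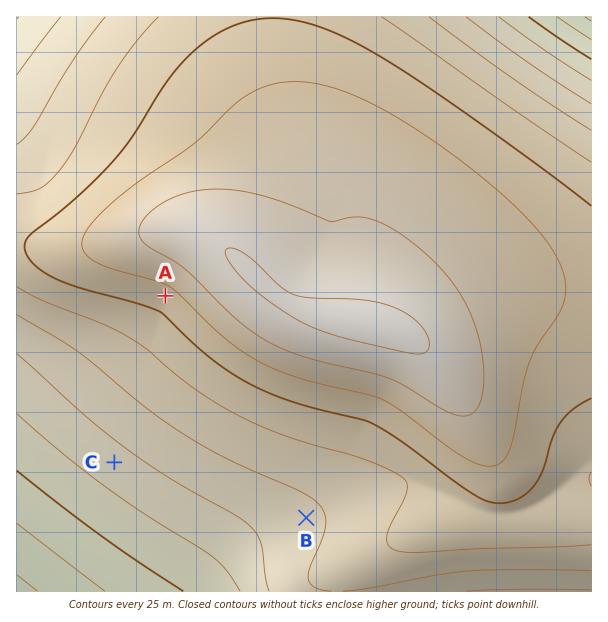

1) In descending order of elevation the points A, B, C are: A B C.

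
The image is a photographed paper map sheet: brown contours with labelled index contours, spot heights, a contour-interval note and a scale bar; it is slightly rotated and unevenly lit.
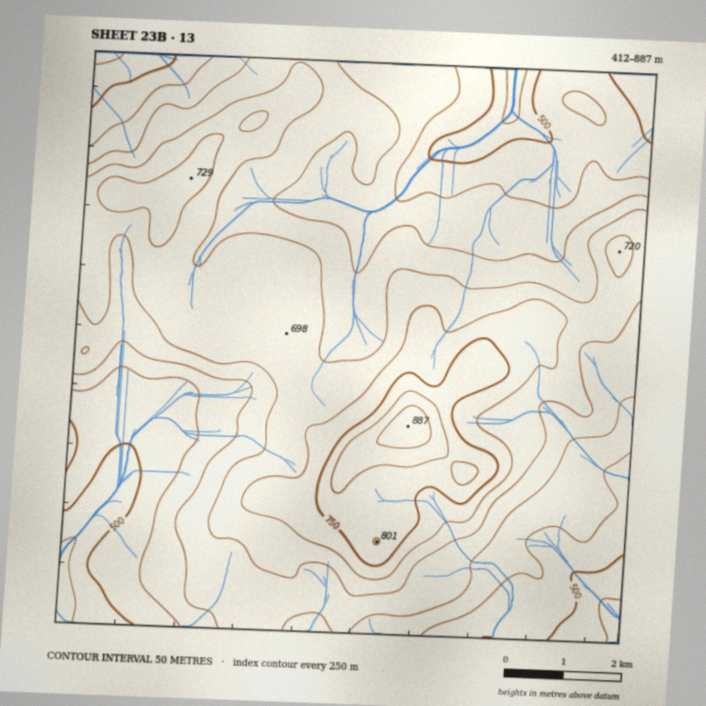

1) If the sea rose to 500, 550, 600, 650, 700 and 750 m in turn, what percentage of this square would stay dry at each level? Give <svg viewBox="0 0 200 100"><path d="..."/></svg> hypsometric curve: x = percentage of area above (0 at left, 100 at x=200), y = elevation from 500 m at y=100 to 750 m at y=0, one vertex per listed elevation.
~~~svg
<svg viewBox="0 0 200 100"><path d="M186 100l-31-20-35-20-45-20-44-20-18-20"/></svg>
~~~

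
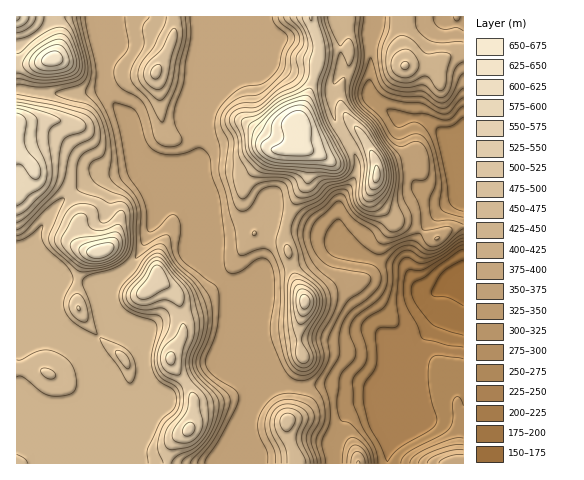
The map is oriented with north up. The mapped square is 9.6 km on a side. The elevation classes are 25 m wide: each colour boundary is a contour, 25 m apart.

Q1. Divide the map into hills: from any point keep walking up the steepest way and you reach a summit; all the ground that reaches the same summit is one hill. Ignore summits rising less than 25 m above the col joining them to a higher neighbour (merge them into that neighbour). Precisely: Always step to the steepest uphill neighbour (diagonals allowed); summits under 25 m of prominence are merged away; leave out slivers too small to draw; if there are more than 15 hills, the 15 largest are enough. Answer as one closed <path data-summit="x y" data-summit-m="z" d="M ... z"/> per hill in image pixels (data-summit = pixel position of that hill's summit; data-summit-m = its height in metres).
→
<path data-summit="298 120" data-summit-m="668" d="M371 16l-169 1-3 143 5 9 1 12 9 26 3 23-1 40 1 4 15 13 26 63-2-14 5-27 0-39 8-33 1-14 7-1 45 11 10 5 5 6 2-42 17-26 1-16-6-14-17-27-2-9 0-21 6-14 4-4 22 7 4 4 2 6z"/><path data-summit="305 301" data-summit-m="564" d="M277 222l-6 0-2 3 0 12-8 33 0 39-5 27 0 7 5 11 12 11 8 14 9 7 73-1 21 9 16-32 35-39 3-10 0-21 3-4-7 4-9-1-10-8-7-12-8-5-19-4-42-15-7-9-6-4z"/><path data-summit="155 73" data-summit-m="506" d="M201 16l-97 0 0 66 3 12 20 26 27 66 19 19 6 1 6 7 22 51 9 9 1-43-3-23-9-26-1-12-5-9z"/><path data-summit="17 123" data-summit-m="615" d="M104 90l-29 4-59-4 1 244 18 0 7-3 11 0 11 4-11-22-1-18-20-46 8-21 14-20 13-12 37-22 32-4 18 16-28-68z"/><path data-summit="377 175" data-summit-m="584" d="M346 71l-4 0-3 3-5 8-2 7 0 21 6 16 16 27 3 20-18 29-2 42 3 3 34 13 26 6 10 8-2-15 10-23 28-30 14-8 4-4 0-4-10 7-14 1-13-5-11-8-16-51 0-14 2-2-10-4-21-17-3-15-4-4z"/><path data-summit="101 251" data-summit-m="625" d="M136 170l-32 4-8 3-29 19-13 12-14 20-8 21 21 51 7-22 36 5 19-6 10-5 13-17 17-35 10-12 7-4z"/><path data-summit="189 430" data-summit-m="557" d="M217 366l-10 2-40 28-10-6-13-13-3 15 0 18-14 32 3 22 122-1-4-46 13-20 10-9 5-2-19-2z"/><path data-summit="405 66" data-summit-m="478" d="M463 16l-91 0-1 12 0 69 27 21 19 0 9 2 27 23 11-4z"/><path data-summit="460 463" data-summit-m="399" d="M454 280l-8 3-8 9 0 21-2 8-26 30-3 14 1 21-16 39-4 39 76-1 0-180z"/><path data-summit="158 276" data-summit-m="572" d="M175 205l-10 3-10 12-20 40-22 23-3 5 0 13 4 8 11 10 22 10 21-13 24-4 18-6 14 0 4 2 11 24 17 16-24-61-25-23-19-48z"/><path data-summit="171 358" data-summit-m="556" d="M224 306l-14 0-18 6-24 4-21 13-18-7 14 35 3 21 11 12 10 6 44-30 6 0 47 20 22-2-17-22-30-30-11-24z"/><path data-summit="287 420" data-summit-m="488" d="M363 385l-44 0-8 2-30-2-10 3-15 15-8 14 4 46 82 1-1-23 13-28 12-7 23-3 5-8z"/><path data-summit="48 374" data-summit-m="477" d="M53 331l-11 0-7 3-19 1 1 88 26-10 40 1 39-15-8-14-43-42-8-7z"/><path data-summit="17 463" data-summit-m="458" d="M140 394l-3 6-6 3-14-3-34 14-40-1-26 10-1 40 113 1-2-22 14-32z"/><path data-summit="53 59" data-summit-m="639" d="M102 16l-46 1-21 19-15 9-3 0-1 44 22 4 25 1 22-1 14-3 6 1z"/>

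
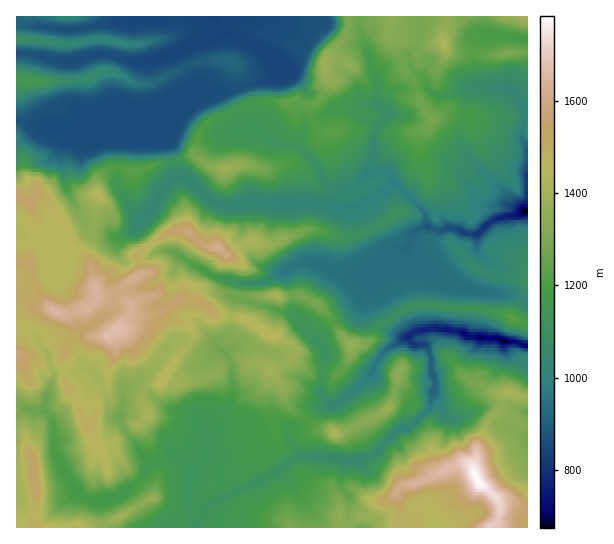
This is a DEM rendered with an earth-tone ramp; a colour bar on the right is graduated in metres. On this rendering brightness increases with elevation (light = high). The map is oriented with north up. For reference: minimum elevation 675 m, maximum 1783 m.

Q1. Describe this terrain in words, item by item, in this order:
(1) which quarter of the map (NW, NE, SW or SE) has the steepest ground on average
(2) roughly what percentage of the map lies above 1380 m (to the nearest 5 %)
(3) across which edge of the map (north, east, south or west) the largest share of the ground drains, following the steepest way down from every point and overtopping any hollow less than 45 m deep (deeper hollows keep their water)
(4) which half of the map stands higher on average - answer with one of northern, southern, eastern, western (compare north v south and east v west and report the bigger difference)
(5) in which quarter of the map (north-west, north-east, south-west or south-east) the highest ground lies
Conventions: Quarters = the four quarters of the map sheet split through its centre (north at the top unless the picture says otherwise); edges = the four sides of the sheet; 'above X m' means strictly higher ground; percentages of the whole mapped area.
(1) The steepest ground, on average, is in the south-east quarter.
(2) Ground above 1380 m makes up about 20 % of the sheet.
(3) The largest share of the runoff leaves by the eastern edge.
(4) On average the southern half of the map is the higher ground.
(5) Look to the south-east quarter for the highest ground.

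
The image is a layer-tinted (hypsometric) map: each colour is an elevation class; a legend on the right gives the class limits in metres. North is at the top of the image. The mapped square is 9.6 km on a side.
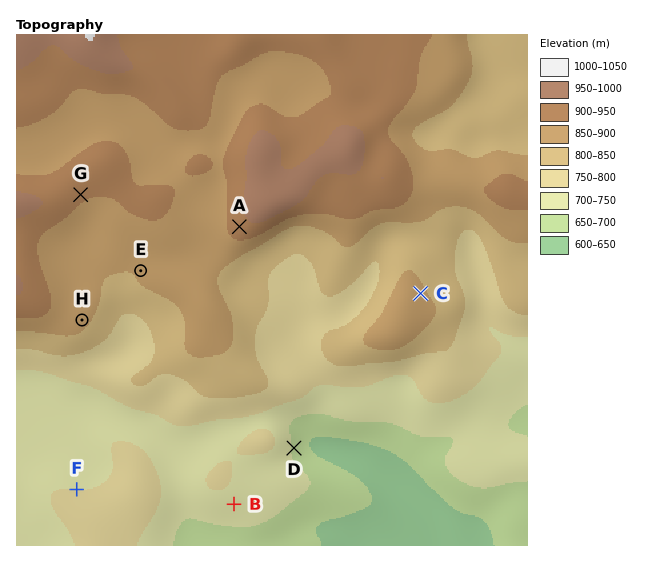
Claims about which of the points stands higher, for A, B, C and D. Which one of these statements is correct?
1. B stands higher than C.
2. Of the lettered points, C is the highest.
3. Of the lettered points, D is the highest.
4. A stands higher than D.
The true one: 4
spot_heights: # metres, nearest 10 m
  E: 850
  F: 750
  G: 910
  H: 860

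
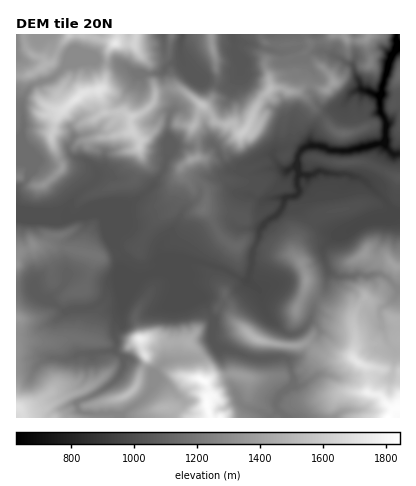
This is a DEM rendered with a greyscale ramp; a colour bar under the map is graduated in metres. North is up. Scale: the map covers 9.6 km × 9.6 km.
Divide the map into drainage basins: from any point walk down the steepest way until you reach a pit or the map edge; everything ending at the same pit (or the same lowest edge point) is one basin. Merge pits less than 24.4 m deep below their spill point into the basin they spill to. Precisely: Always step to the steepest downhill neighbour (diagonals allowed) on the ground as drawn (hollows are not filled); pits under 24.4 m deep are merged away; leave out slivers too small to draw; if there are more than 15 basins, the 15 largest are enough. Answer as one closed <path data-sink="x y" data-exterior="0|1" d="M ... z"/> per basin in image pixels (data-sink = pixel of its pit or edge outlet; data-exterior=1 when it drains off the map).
<path data-sink="398 46" data-exterior="0" d="M400 34l-30 0-6 6-16 0-4-6-10 0-12 7-12 2-1 5-5 5-18 7-2 12-14 8 0 10-9 8-13 28-6 7-10-9-8 1-8-3-14-17-22-16-14 0-10 4-7-19 0-10-11-12-4-8-22-1-26-9-16 0-11 14-7 15-8 2-12 9-16 2 0 342 384 0z"/><path data-sink="232 34" data-exterior="1" d="M260 34l-49 0 5 26 1 22-6 18-8 6 13 16 8 3 8-1 8 9 6-3 12-26 12-14-1-16-4-8 1-24z"/><path data-sink="182 34" data-exterior="1" d="M210 34l-38 0-4 22-6 3-15 3 9 31 10-4 14 0 22 16 4 0 5-5 6-18 0-10z"/><path data-sink="46 34" data-exterior="1" d="M68 34l-44 0 0 6 3 10 5 5 10 4 4 6 6-3z"/><path data-sink="164 34" data-exterior="1" d="M172 34l-36 0-2 10 4 8 8 8 16-1 7-5z"/><path data-sink="16 34" data-exterior="1" d="M24 34l-8 0 0 42 16-2 13-10-3-5-10-4-5-5z"/><path data-sink="270 34" data-exterior="1" d="M306 34l-45 2 5 7 20 2 22-3z"/><path data-sink="128 34" data-exterior="1" d="M136 34l-18 0-2 8 18 2z"/><path data-sink="316 34" data-exterior="1" d="M332 34l-26 0 0 4 4 5 4 0 8-2z"/><path data-sink="102 34" data-exterior="1" d="M116 34l-29 0 29 9z"/><path data-sink="354 34" data-exterior="1" d="M368 34l-24 2 4 4 16 0z"/>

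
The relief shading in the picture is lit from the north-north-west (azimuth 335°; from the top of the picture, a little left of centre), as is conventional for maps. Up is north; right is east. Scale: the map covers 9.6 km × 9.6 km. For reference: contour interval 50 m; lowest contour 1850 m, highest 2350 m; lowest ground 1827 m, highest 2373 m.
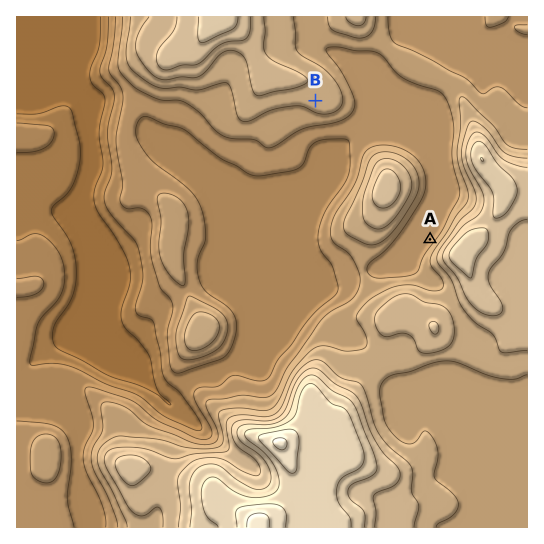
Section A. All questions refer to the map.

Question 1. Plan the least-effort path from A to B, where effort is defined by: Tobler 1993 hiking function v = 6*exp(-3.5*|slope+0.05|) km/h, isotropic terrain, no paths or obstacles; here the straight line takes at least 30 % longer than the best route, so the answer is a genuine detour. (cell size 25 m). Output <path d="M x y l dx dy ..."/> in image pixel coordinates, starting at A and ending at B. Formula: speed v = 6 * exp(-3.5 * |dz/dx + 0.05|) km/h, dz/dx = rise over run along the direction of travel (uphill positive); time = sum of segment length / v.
<path d="M430 239l3-5 0-1-2-3 0-51-10-21-11-11-67-33-8 0-13-7-7-6"/>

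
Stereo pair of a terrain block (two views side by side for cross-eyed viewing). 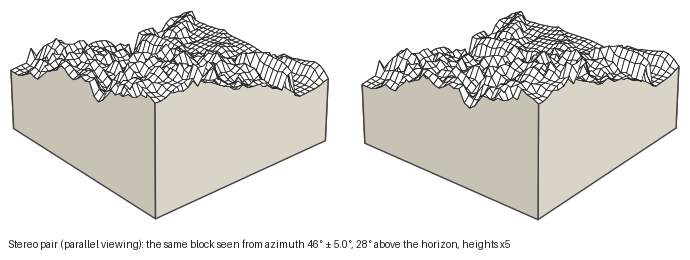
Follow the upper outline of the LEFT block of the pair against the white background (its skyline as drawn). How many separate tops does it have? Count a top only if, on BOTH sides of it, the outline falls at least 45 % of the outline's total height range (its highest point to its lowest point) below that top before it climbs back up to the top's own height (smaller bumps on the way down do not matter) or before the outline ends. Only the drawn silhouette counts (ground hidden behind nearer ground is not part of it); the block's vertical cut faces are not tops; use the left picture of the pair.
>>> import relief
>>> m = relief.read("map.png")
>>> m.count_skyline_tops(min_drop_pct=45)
1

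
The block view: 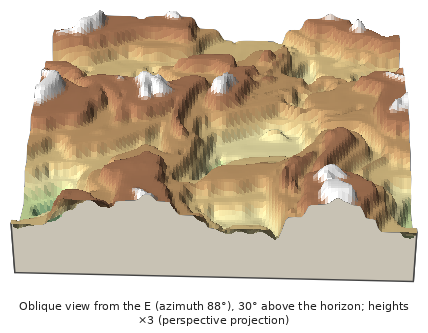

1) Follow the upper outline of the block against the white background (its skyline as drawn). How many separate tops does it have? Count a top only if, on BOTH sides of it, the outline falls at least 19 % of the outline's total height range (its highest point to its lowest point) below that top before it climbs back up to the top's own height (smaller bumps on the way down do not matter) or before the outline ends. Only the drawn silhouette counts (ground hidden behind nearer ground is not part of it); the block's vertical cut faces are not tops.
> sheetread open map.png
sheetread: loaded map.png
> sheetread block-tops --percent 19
1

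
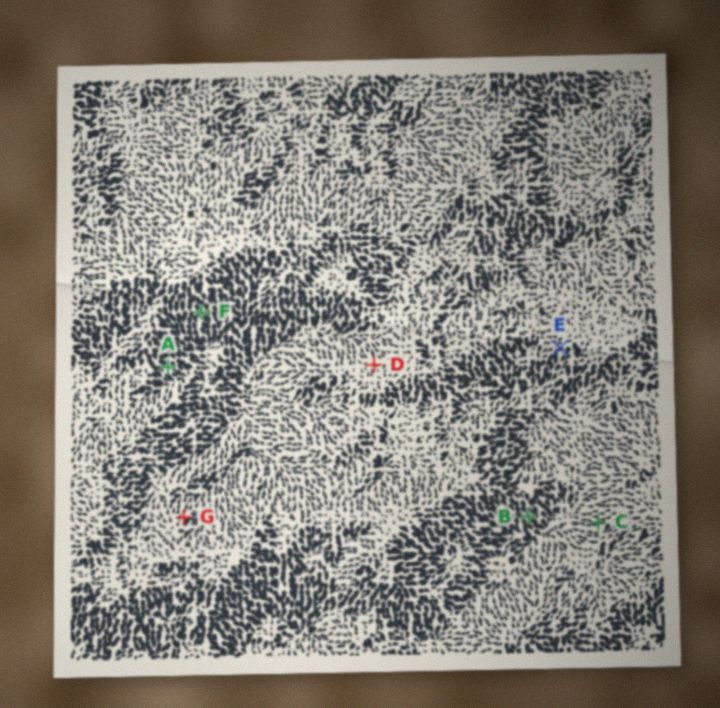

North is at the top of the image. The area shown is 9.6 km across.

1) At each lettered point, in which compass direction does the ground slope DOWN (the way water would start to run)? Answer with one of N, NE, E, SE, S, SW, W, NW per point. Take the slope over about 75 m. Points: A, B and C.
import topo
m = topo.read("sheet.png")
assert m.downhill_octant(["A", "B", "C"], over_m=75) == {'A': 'SE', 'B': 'SE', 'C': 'W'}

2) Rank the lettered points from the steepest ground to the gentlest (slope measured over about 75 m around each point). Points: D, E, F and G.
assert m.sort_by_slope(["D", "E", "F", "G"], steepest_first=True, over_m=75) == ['F', 'G', 'E', 'D']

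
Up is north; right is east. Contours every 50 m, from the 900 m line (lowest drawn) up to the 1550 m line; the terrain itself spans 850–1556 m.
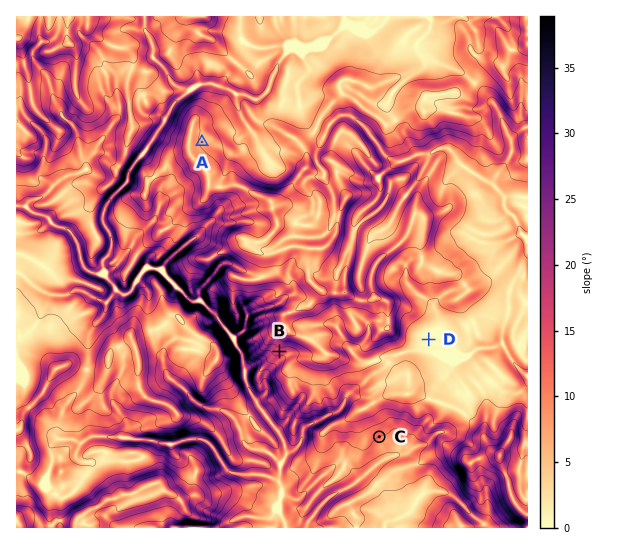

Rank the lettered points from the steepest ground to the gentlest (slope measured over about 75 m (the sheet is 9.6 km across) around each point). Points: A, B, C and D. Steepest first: B C A D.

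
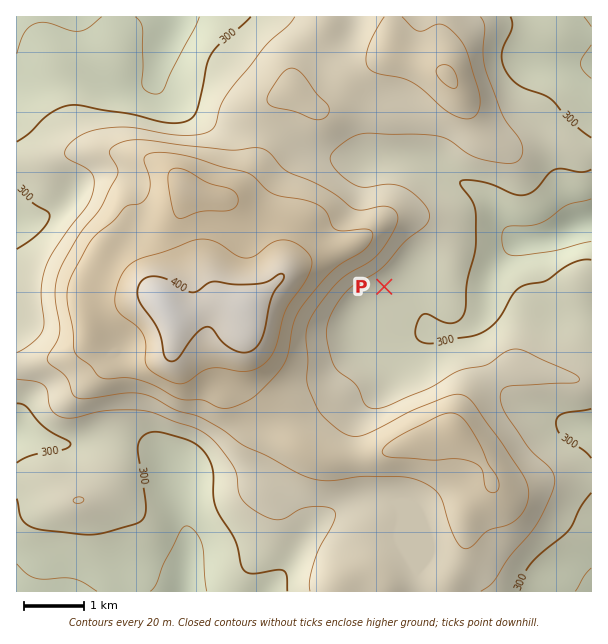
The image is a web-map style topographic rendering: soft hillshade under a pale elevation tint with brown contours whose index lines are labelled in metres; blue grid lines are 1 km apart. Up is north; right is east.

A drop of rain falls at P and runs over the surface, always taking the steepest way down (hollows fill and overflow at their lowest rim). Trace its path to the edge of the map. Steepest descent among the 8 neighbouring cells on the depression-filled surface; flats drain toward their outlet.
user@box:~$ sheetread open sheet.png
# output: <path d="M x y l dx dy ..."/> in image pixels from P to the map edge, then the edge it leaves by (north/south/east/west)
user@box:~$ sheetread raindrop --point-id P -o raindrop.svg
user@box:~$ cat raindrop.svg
<path d="M384 287l14 13 13 0 12 12 0 3 5 9 3 3 9 2 9 4 1-1 8 0 1-2 8-1 3-3 1 0 14-14 0-3 1-1 0-11 2-1 0-8 1-1 0-5 2-1 0-3 3-6 3-3 0-2 25-25 3 0 2-2 10 0 2-1 6 0 1-2 12-3 18-9 9-1 2-2 4 0"/>
exit: east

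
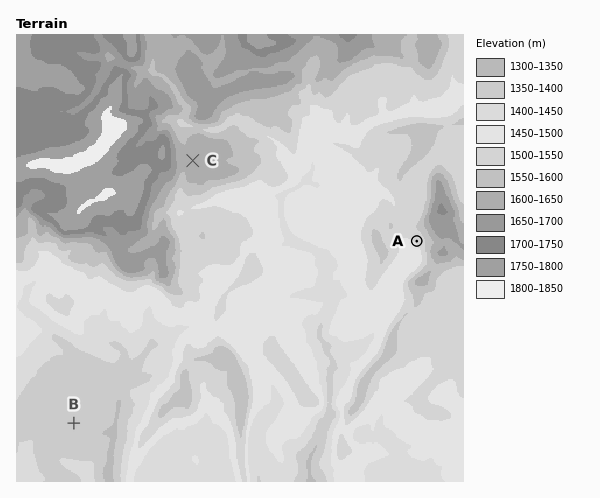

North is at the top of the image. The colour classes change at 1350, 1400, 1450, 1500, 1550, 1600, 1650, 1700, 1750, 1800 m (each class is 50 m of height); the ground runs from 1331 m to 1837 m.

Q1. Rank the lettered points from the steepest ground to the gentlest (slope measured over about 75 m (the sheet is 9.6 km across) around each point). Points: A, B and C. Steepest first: A C B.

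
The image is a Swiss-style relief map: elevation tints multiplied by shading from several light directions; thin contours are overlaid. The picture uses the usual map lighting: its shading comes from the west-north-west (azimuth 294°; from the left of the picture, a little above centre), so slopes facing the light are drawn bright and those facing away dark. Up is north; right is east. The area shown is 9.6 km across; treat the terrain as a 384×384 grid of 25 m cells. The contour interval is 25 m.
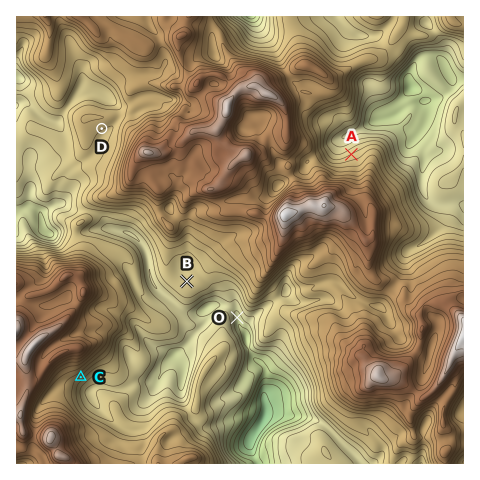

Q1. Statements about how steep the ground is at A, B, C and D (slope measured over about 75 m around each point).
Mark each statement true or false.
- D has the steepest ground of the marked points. false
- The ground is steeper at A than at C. false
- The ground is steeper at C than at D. true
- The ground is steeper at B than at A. false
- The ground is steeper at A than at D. true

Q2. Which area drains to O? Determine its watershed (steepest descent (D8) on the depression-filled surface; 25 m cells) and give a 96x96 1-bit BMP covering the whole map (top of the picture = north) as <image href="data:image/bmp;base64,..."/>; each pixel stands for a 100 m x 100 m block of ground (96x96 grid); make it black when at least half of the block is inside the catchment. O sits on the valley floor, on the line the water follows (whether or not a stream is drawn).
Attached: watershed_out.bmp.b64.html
<image width="96" height="96" href="data:image/bmp;base64,Qk2+BAAAAAAAAD4AAAAoAAAAYAAAAGAAAAABAAEAAAAAAIAEAAATCwAAEwsAAAIAAAAAAAAA////AAAAAAAAH//8AAAAAAAAAAAAP//8AAAAAAAAAAAAf//8AAAAAAAAAAAAf//+AAAAAAAAAAAA///+AAAAAAAAAAAB///+AAAAAAAAAAA/////AAAAAAAAAAB/////wAAAAAAAAAB/////wAAAAAAAAAB/////4AAAAAAAAAB/////8AAAAAAAAAB//////AAAAAAAAAB//////gAAAAAAAAA//////gAAAAAAAAA//////gAAAAAAAAA//////gAAAAAAAAA//////gAAAAAAAAA//////gAAAAAAAAA//////wAAAAAAAAA//////wAAAAAAAAA//////4AAAAAAAAA//////8AAAAAAAAA//////8AAAAAAAAA//////+AAAAAAAAAf//////AAAAAAAAA///////AAAAAAAAD///////AAAAAAAAD///////AAAAAAAAD///////AAAAAAAAD///////AAAAAAAAD///////gAAAAAAAB///////4AAAAAAAB///////8AAAAAAAB///////+AAAAAAAA////////AAAAAAAA////////gAAAAAAAH///////gAAAAAAAB///////wAAAAAAAAf//////wAAAAAAAAP//////wAAAAAAAAF//////4AAAAAAAAB//////8AAAAAAAAB//////+AAAAAAAAB//////+AAAAAAAAB///////AAAAAAAAB///////AAAAAAAAB///////AAAAAAAAB///////gAAAAAAAB///////gAAAAAAAB///////gAAAAAAAB///////gAAAAAAAB///////wAAAAAAAAf//////wAAAAAAAAf/////wAAAAAAAAAf////wAAAAAAAAAAP////AAAAAAAAAAAH////AAAAAAAAAAAB////AAAAAAAAAAAAP//+AAAAAAAAAAAAH//+AAAAAAAAAAAAD///AAAAAAAAAAAAB///AAAAAAAAAAAAB///gAAAAAAAAAAAB///wAAAAAAAAAAAB///4AAAAAAAAAAAA///8AAAAAAAAAAAAf//8AAAAAAAAAAAAAf/4AAAAAAAAAAAAAH/gAAAAAAAAAAAAAD/AAAAAAAAAAAAAAB+AAAAAAAAAAAAAAAeAAAAAAAAAAAAAAAAAAAAAAAAAAAAAAAAAAAAAAAAAAAAAAAAAAAAAAAAAAAAAAAAAAAAAAAAAAAAAAAAAAAAAAAAAAAAAAAAAAAAAAAAAAAAAAAAAAAAAAAAAAAAAAAAAAAAAAAAAAAAAAAAAAAAAAAAAAAAAAAAAAAAAAAAAAAAAAAAAAAAAAAAAAAAAAAAAAAAAAAAAAAAAAAAAAAAAAAAAAAAAAAAAAAAAAAAAAAAAAAAAAAAAAAAAAAAAAAAAAAAAAAAAAAAAAAAAAAAAAAAAAAAAAAAAAAAAAAAAAAAAAAAAAAAAAAAAAAAAAAAAAAAAAAAAAAAAAAAAAAAAAAAAAAAAAAAAAAAAAAAAAAAAAAAAAAAAAAAAAAAAAAAAAAAAAAAA="/>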